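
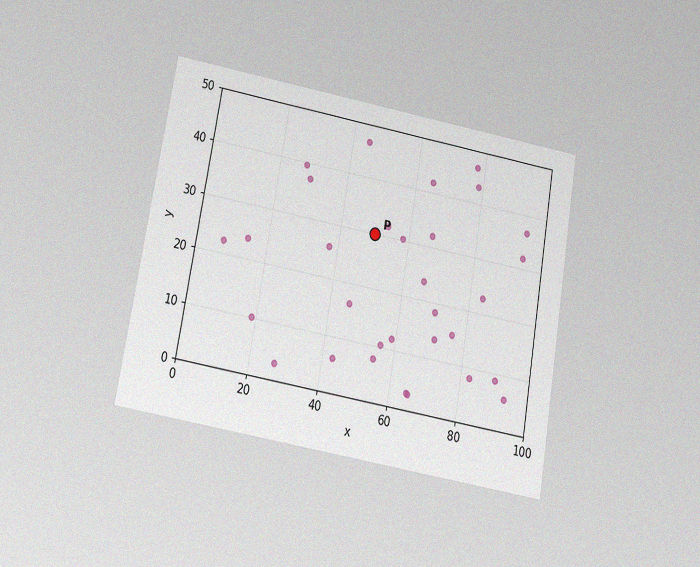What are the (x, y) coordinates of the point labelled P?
The chart is tilted about 10° clockwise and viewed slightly from below, with some photo noise. Following the gridlines from P to each axis, P sits at (50, 30).

(50, 30)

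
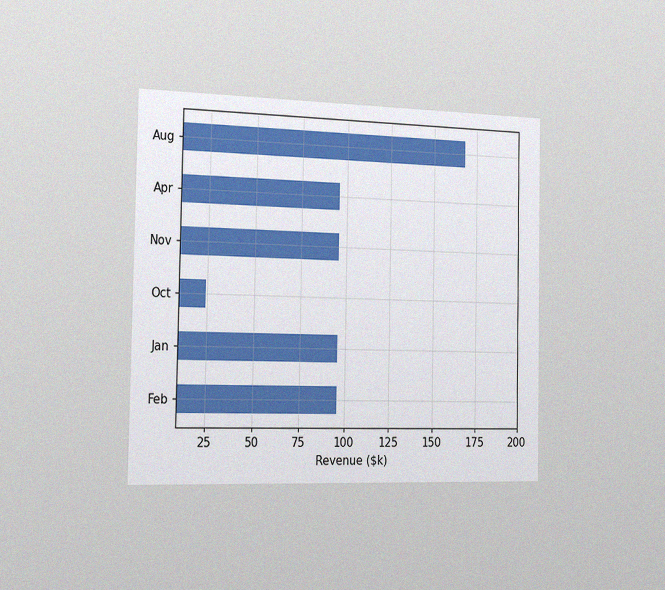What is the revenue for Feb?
The chart is viewed slightly from the left, with some photo noise. Reading along the chart's x-axis, the Feb bar reaches $96k.

$96k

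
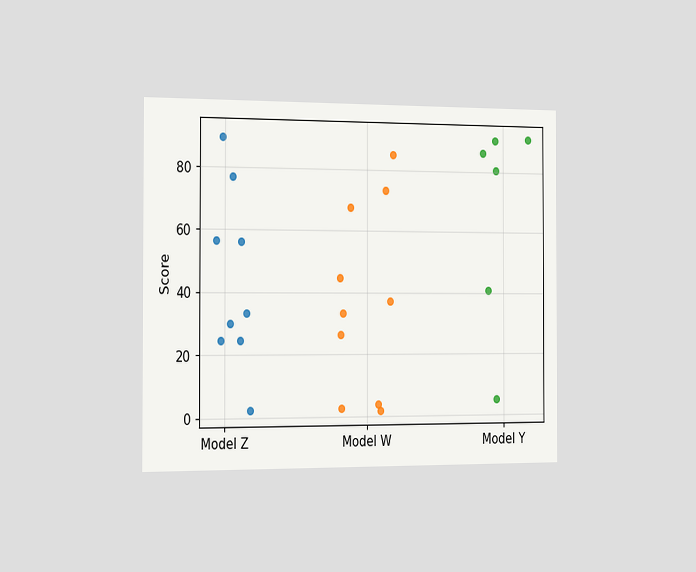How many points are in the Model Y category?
The chart is viewed slightly from the left. Counting the markers in the Model Y column gives 6.

6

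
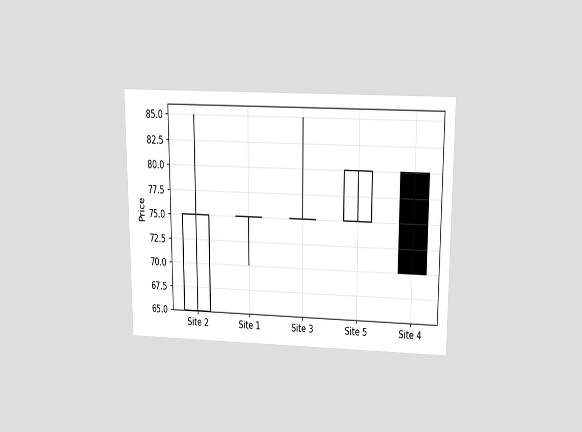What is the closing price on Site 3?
The chart is viewed slightly from above. The Site 3 candle closes at 75.

75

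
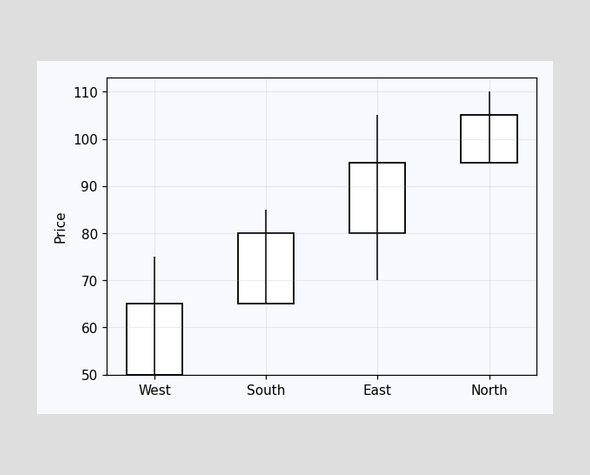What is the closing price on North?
105

The North candle closes at 105.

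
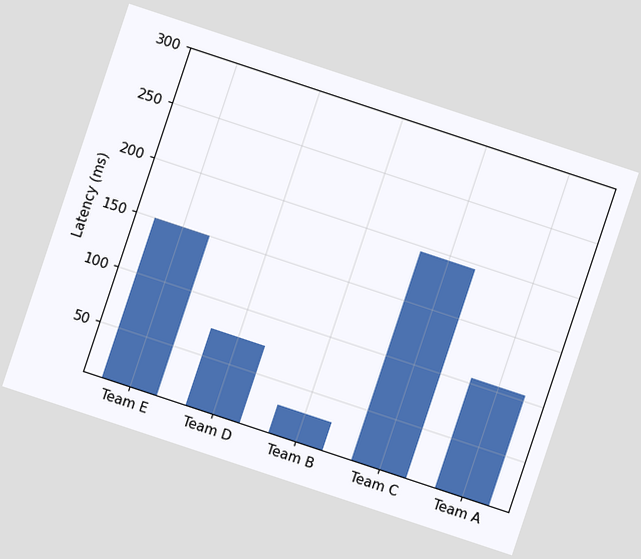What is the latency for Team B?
The chart is tilted about 18° clockwise. Reading along the chart's y-axis, the Team B bar reaches 30ms.

30ms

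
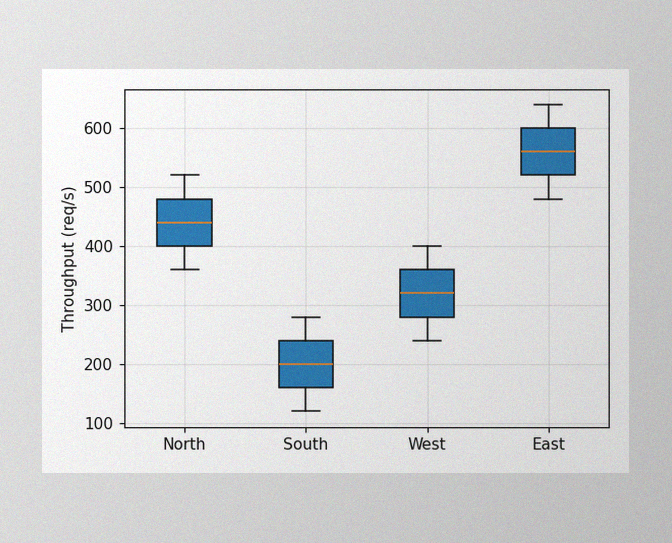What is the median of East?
The image has some photo noise and uneven lighting. The median line in the East box sits at 560req/s.

560req/s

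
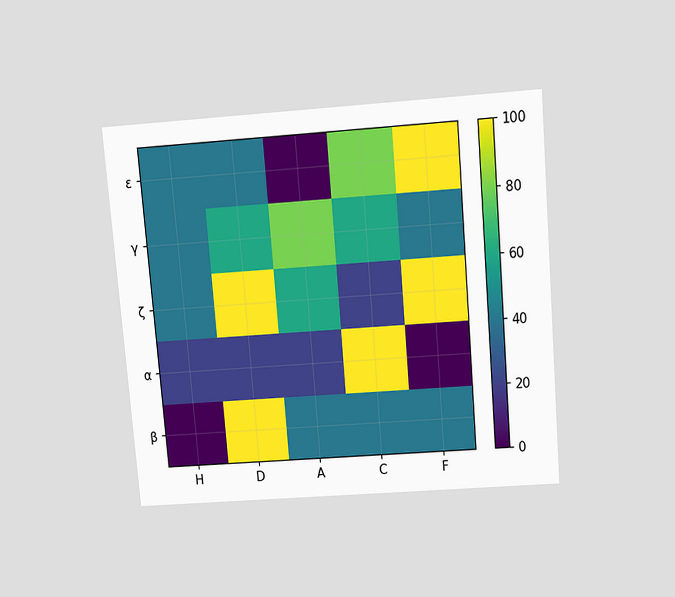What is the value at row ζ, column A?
60

The chart is tilted about 5° counter-clockwise and viewed slightly from above. Matching cell (ζ, A) against the colorbar gives 60.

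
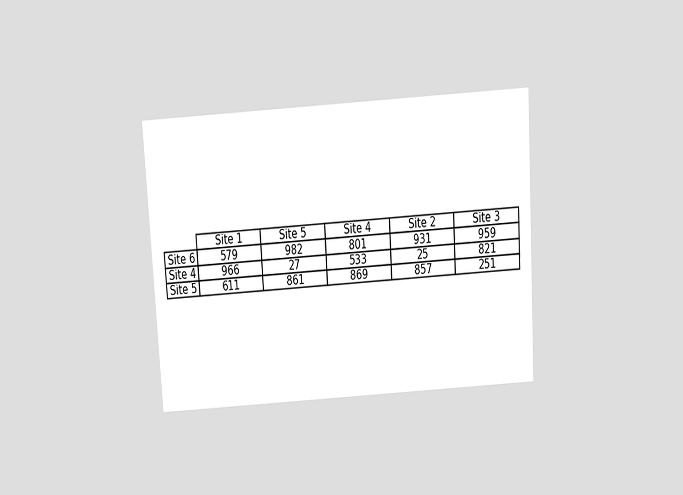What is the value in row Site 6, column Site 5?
982

The chart is tilted about 4° counter-clockwise and viewed slightly from above. The (Site 6, Site 5) cell reads 982.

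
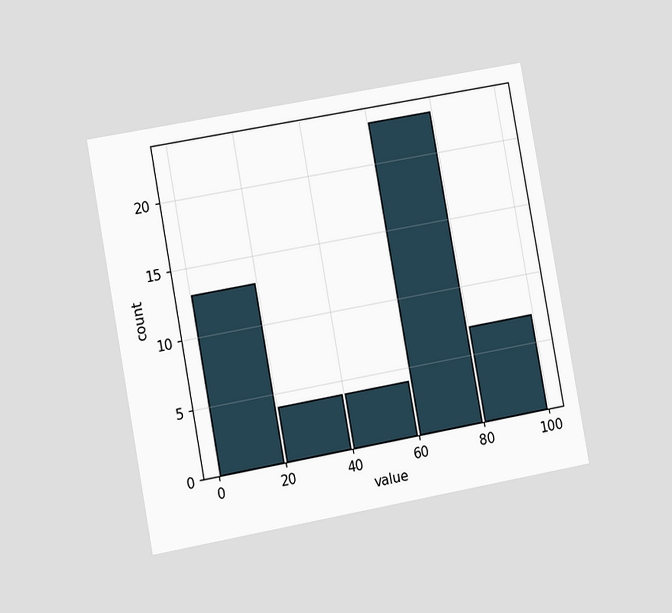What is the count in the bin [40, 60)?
The chart is tilted about 10° counter-clockwise and viewed slightly from the left. The [40, 60) bin has height 4.

4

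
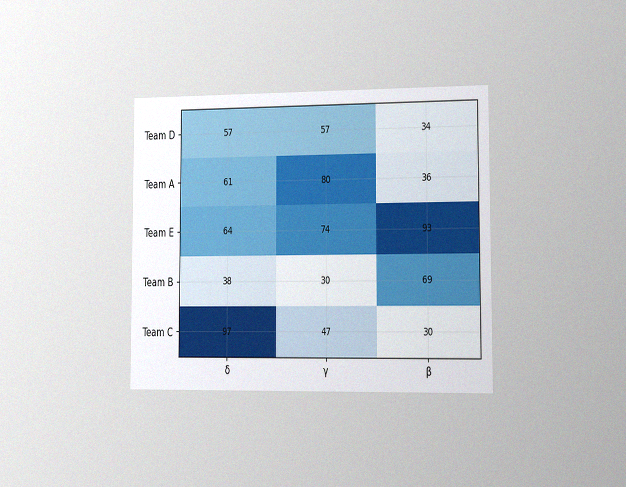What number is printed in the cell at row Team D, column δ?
The chart is viewed slightly from the right, with some photo noise. The (Team D, δ) cell reads 57.

57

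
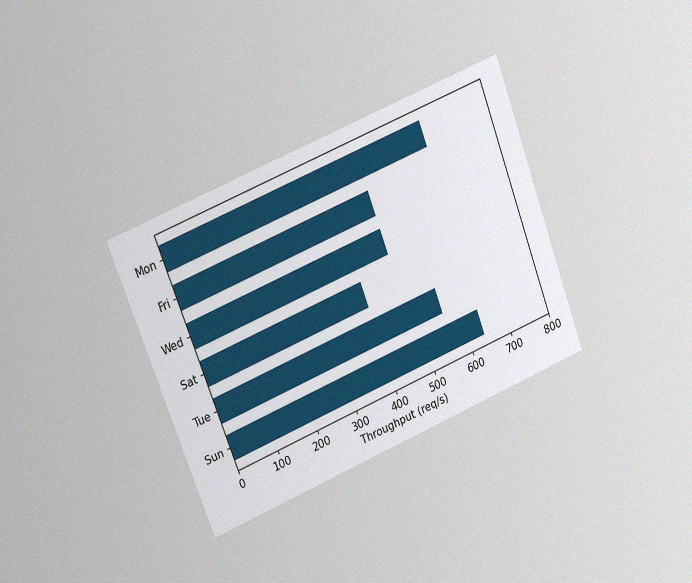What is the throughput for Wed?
480req/s

The chart is tilted about 21° counter-clockwise and viewed at a slight angle, with some photo noise. Reading along the chart's x-axis, the Wed bar reaches 480req/s.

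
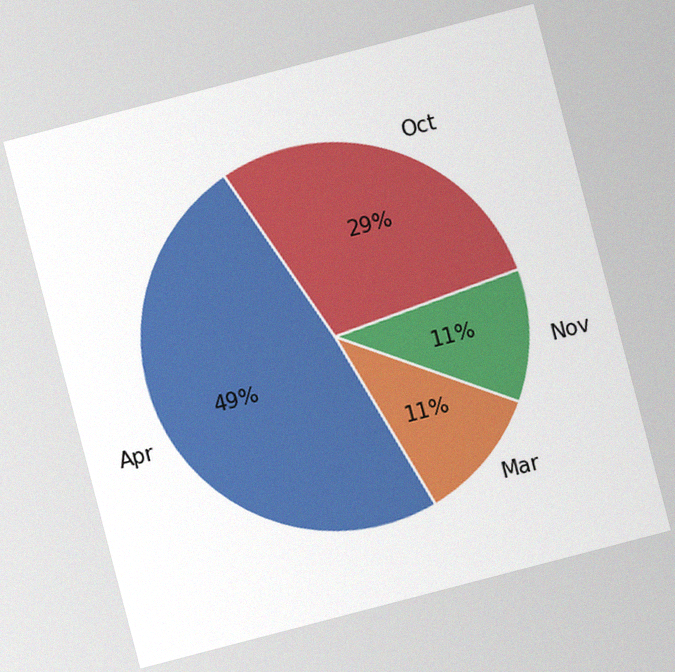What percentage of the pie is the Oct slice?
The chart is tilted about 15° counter-clockwise, with some photo noise. The Oct slice takes up 29% of the pie.

29%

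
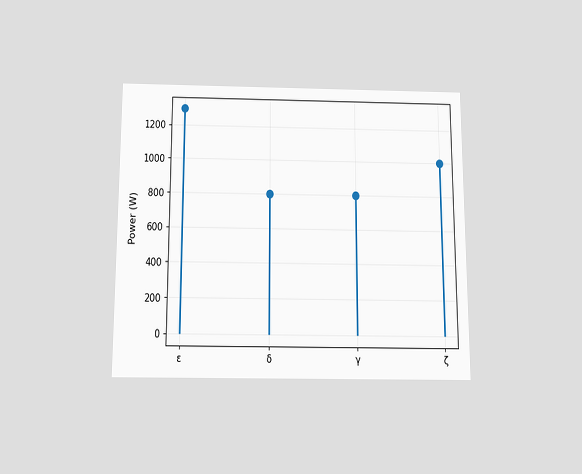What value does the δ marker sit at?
800W

The chart is viewed slightly from below. The δ marker sits at 800W.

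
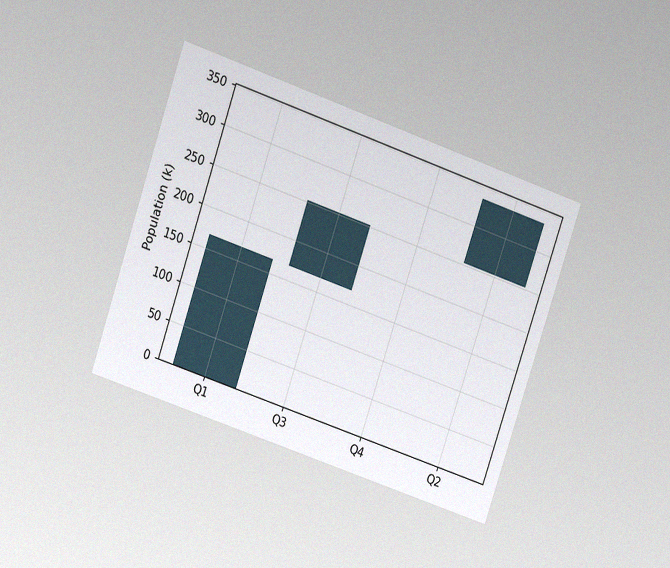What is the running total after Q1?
The chart is tilted about 19° clockwise and viewed at a slight angle, with some photo noise. After Q1 the running total reaches 168k.

168k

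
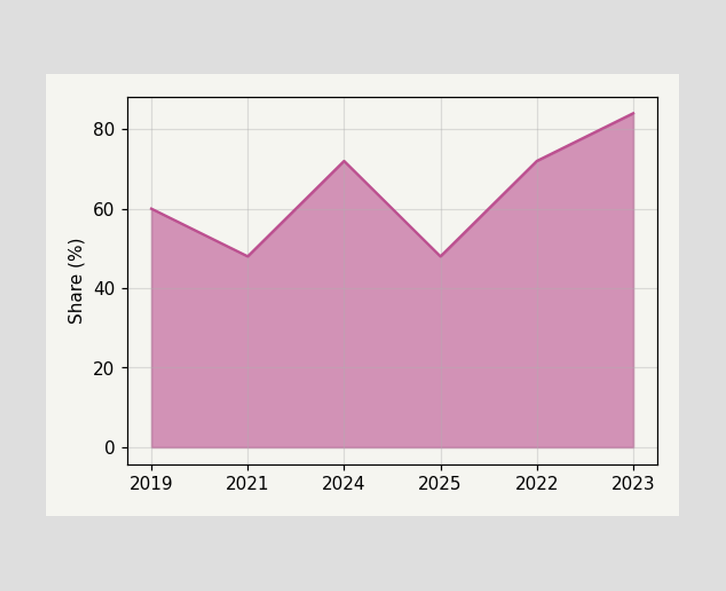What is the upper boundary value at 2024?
72%

At 2024 the upper boundary is at 72%.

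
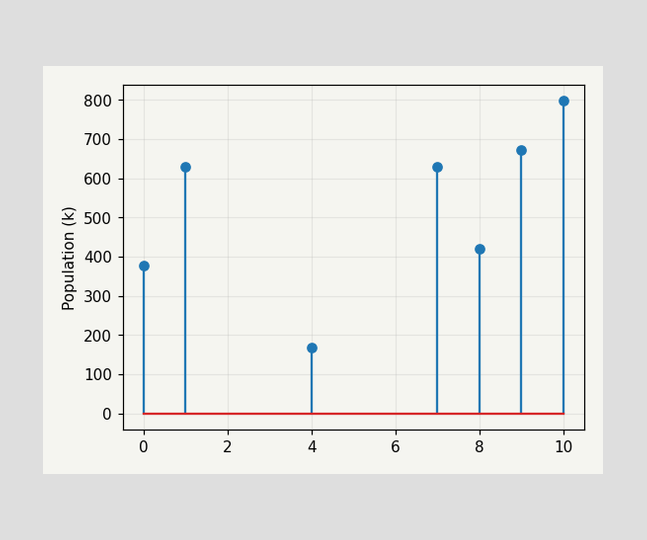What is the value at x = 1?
The stem at x=1 reaches 630k.

630k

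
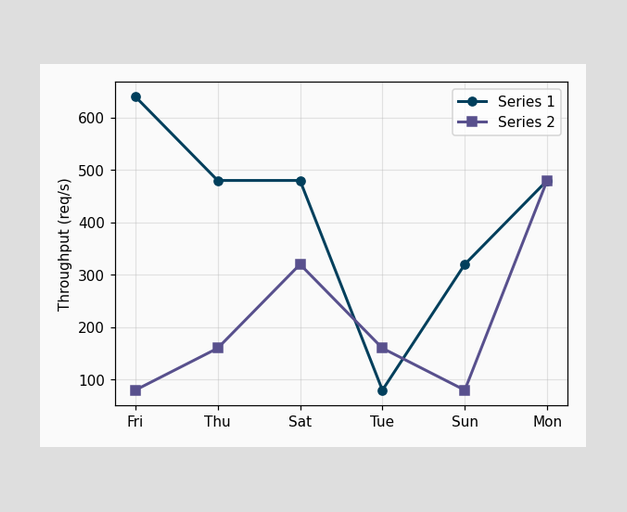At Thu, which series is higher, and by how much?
At Thu, Series 1 sits above the other line by 320req/s.

Series 1, by 320req/s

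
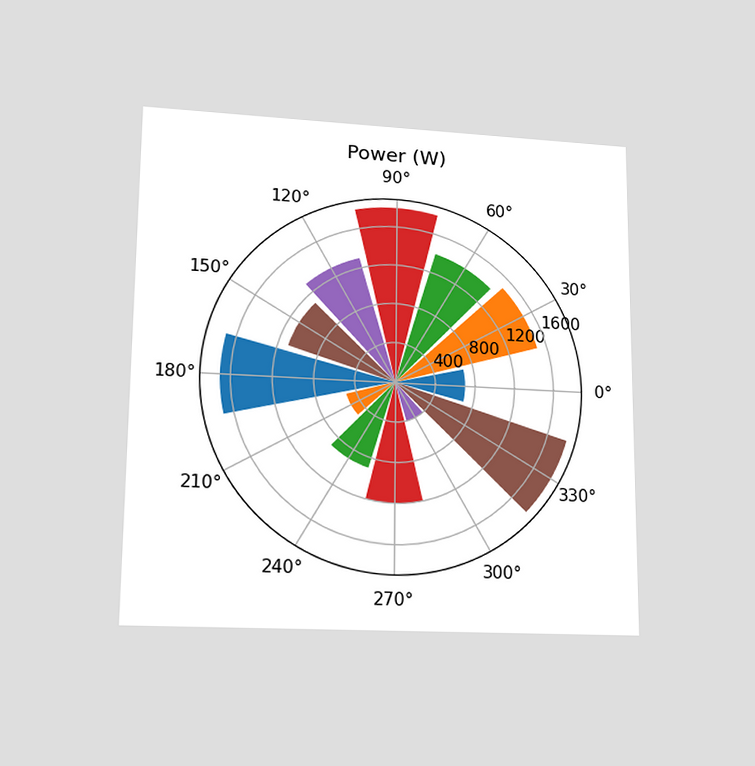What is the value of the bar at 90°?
The chart is viewed at a slight angle. The bar at 90° reaches 1800W on the radial axis.

1800W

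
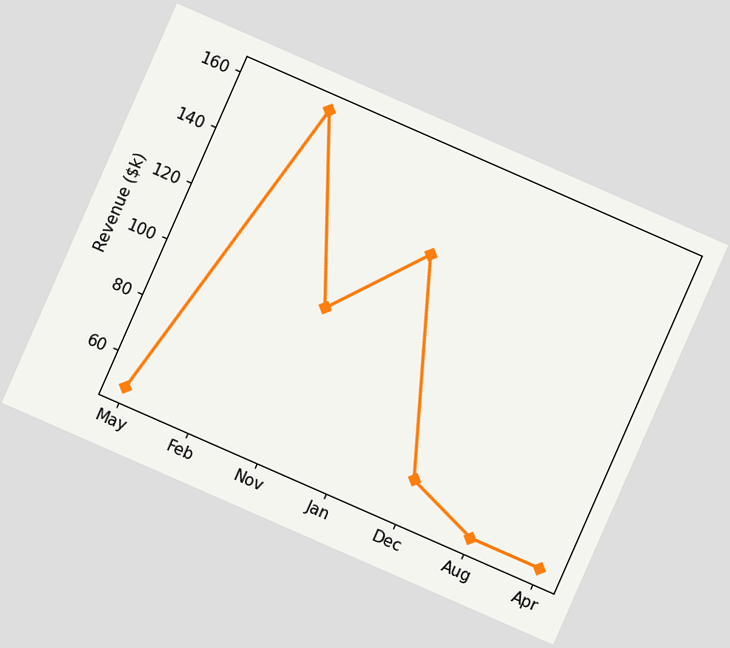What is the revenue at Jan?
The chart is tilted about 24° clockwise. At Jan, the line is at $130k.

$130k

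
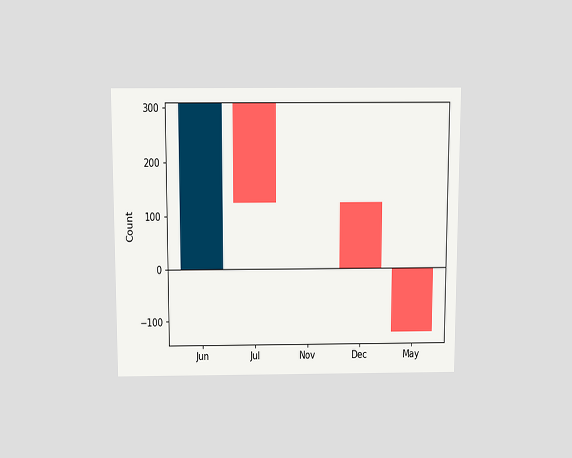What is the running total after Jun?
310

The chart is viewed slightly from above. After Jun the running total reaches 310.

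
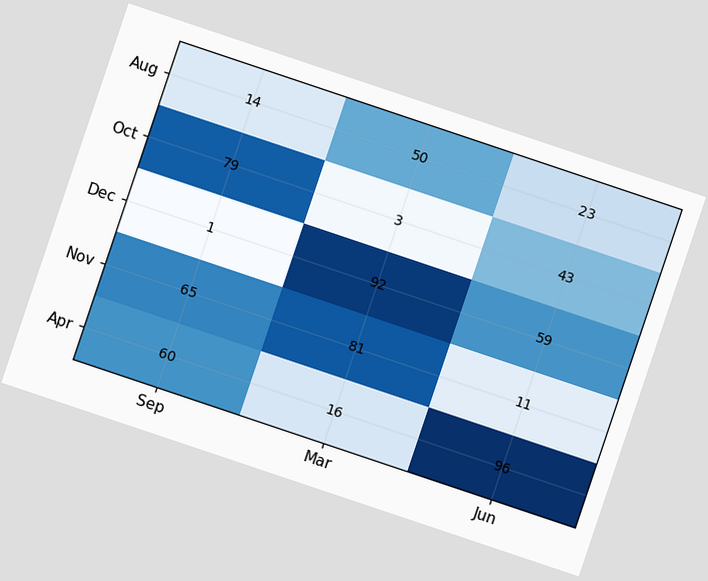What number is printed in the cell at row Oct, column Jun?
The chart is tilted about 19° clockwise. The (Oct, Jun) cell reads 43.

43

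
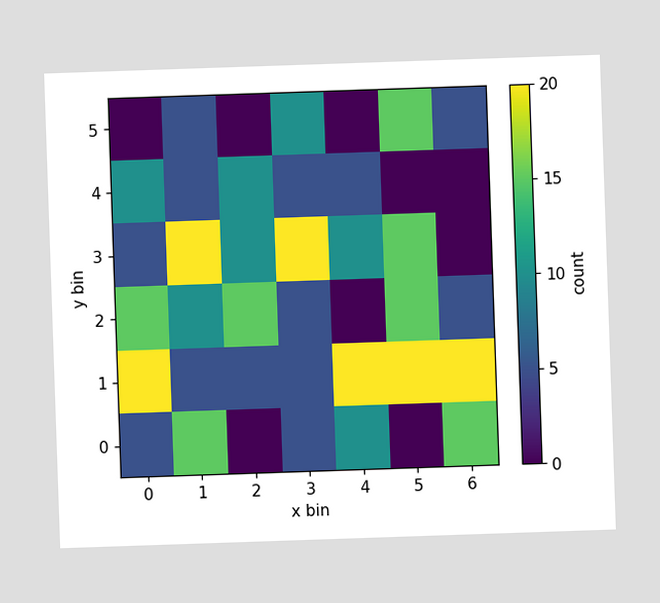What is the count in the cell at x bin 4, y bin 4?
Matching the cell (4, 4) against the colorbar gives 5.

5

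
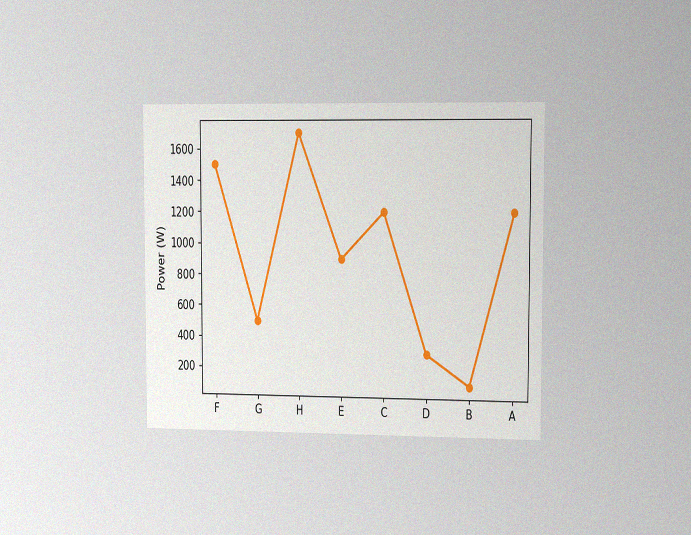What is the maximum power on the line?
1700W

The chart is viewed slightly from the right, with some photo noise. The highest point is at H, and reading across to the y-axis gives 1700W.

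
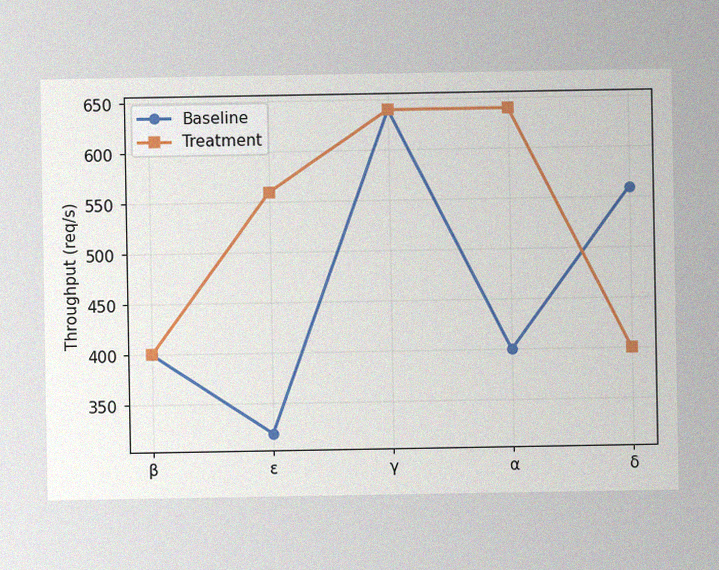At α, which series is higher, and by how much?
Treatment, by 240req/s

The image has some photo noise and uneven lighting. At α, Treatment sits above the other line by 240req/s.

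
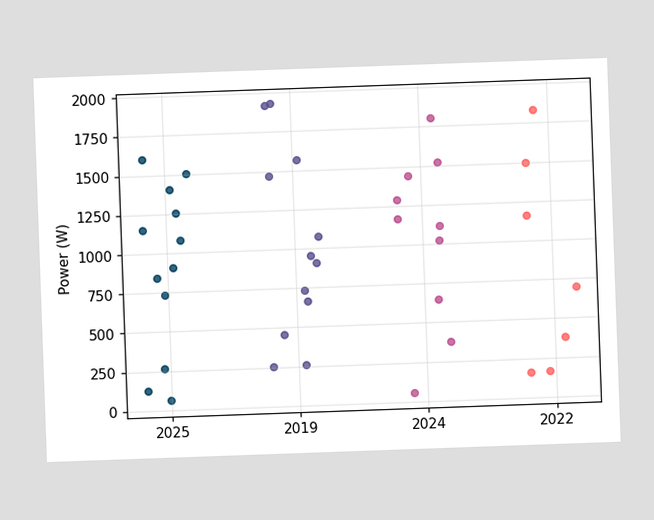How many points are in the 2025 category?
12

The chart is tilted about 2° counter-clockwise. Counting the markers in the 2025 column gives 12.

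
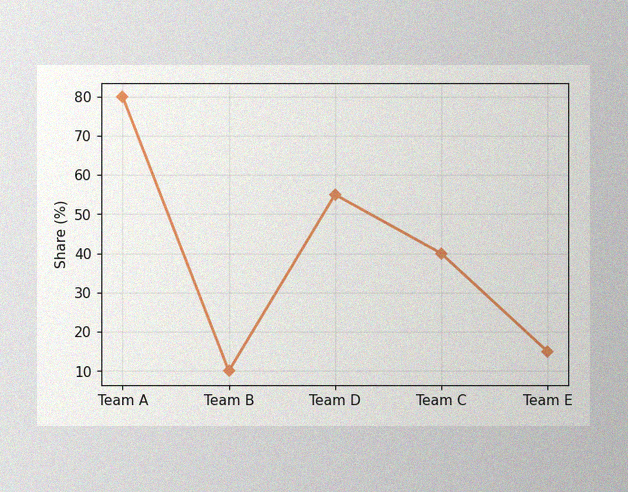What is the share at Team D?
The image has some photo noise and uneven lighting. At Team D, the line is at 55%.

55%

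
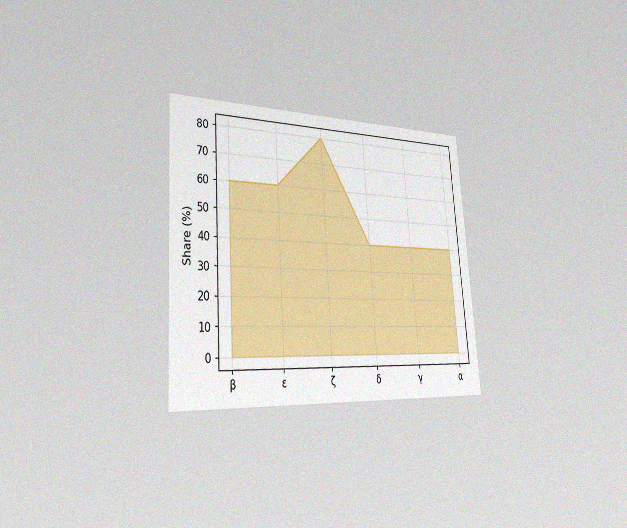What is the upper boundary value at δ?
40%

The chart is tilted about 4° counter-clockwise and viewed slightly from the left, with some photo noise. At δ the upper boundary is at 40%.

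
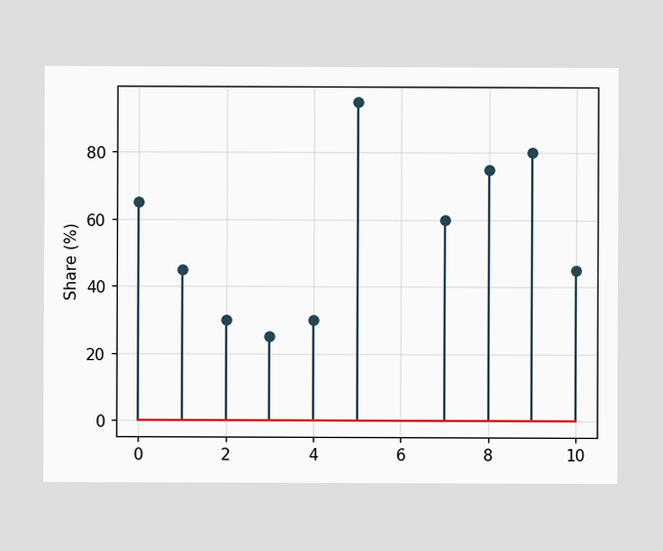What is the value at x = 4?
30%

The stem at x=4 reaches 30%.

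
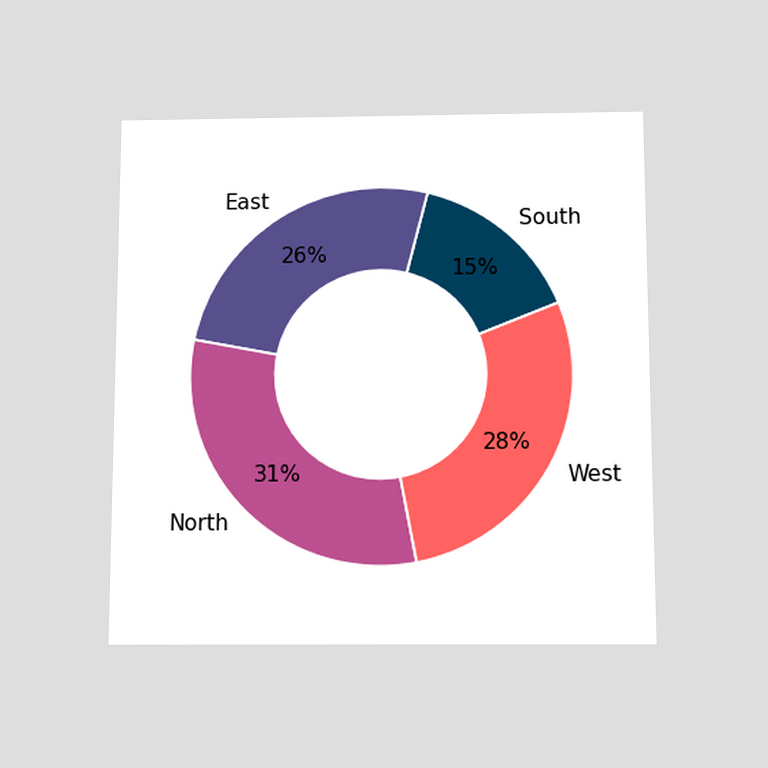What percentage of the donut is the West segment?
The chart is viewed slightly from below. The West segment takes up 28% of the ring.

28%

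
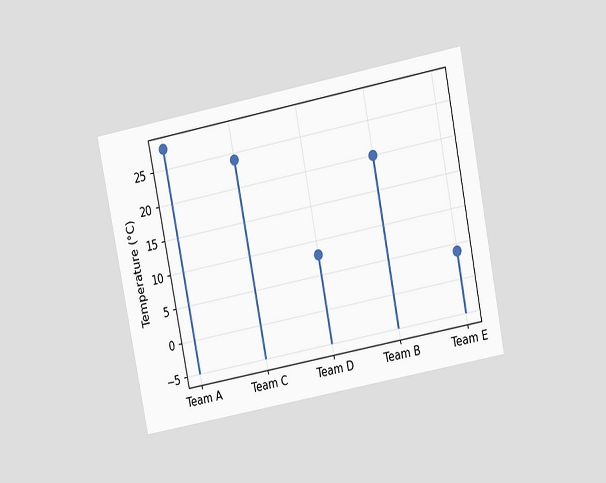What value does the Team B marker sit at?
20°C

The chart is tilted about 11° counter-clockwise and viewed at a slight angle. The Team B marker sits at 20°C.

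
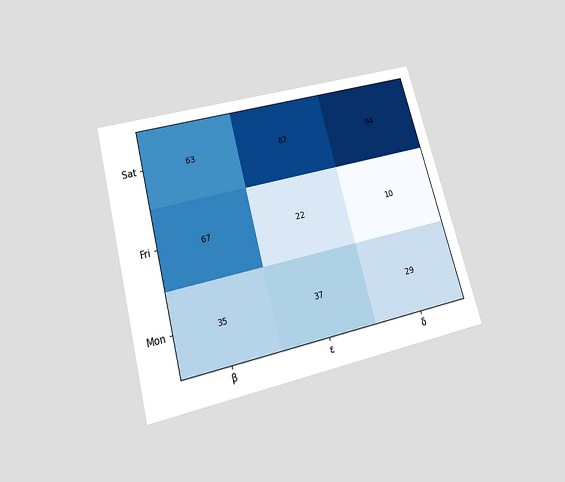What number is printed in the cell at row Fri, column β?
The chart is tilted about 15° counter-clockwise and viewed slightly from below. The (Fri, β) cell reads 67.

67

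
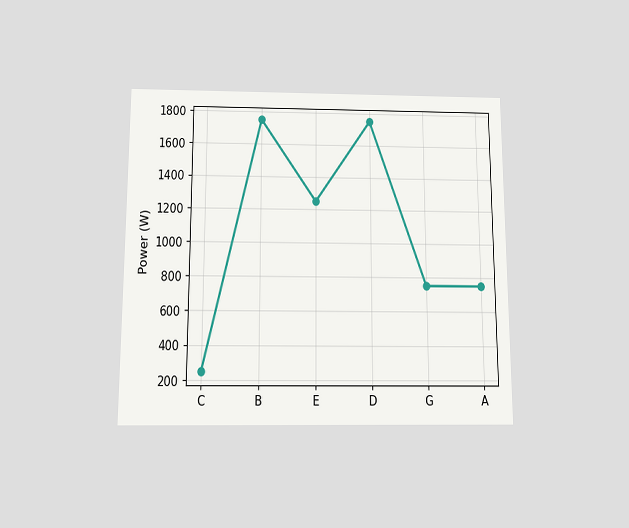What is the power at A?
The chart is viewed slightly from below. At A, the line is at 750W.

750W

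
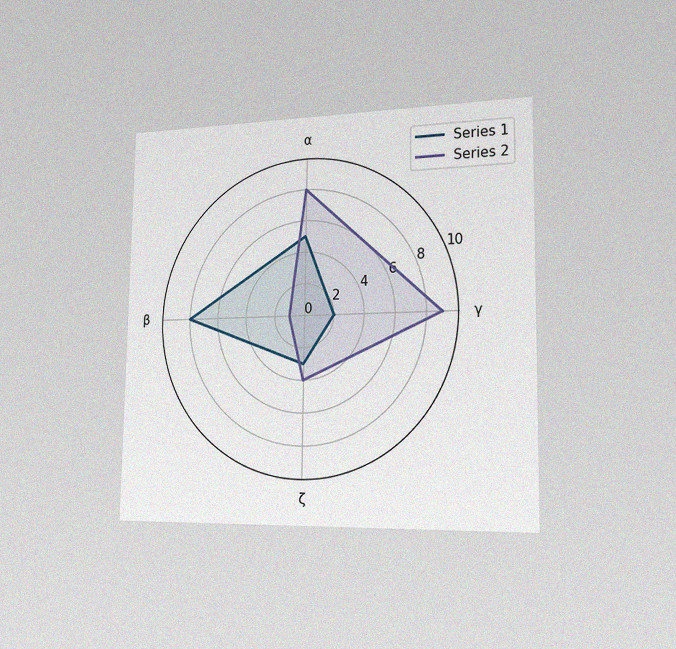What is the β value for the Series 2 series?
1

The chart is viewed slightly from the right, with some photo noise. On the β axis, Series 2 reaches 1.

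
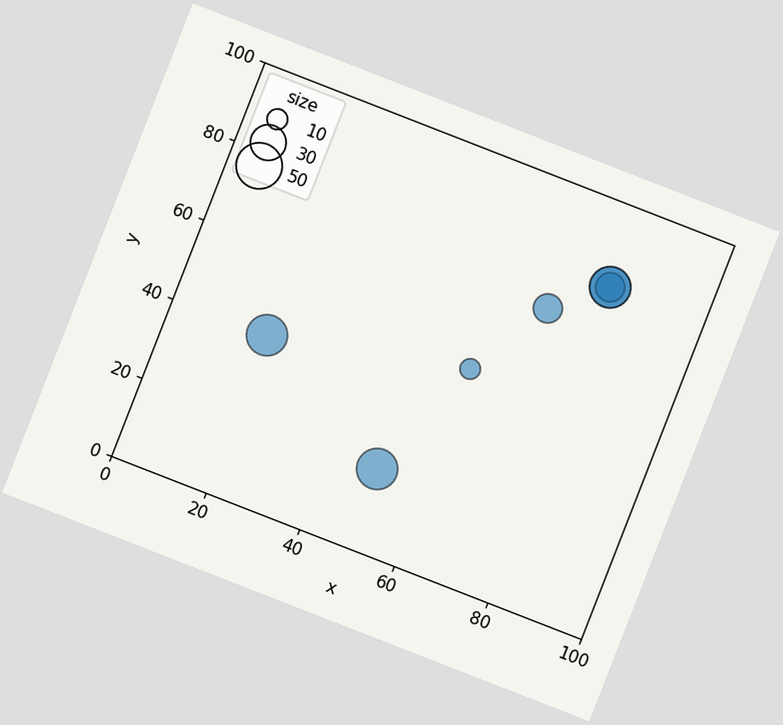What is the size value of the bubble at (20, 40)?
The chart is tilted about 21° clockwise. Matching the bubble at (20, 40) against the size legend gives 40.

40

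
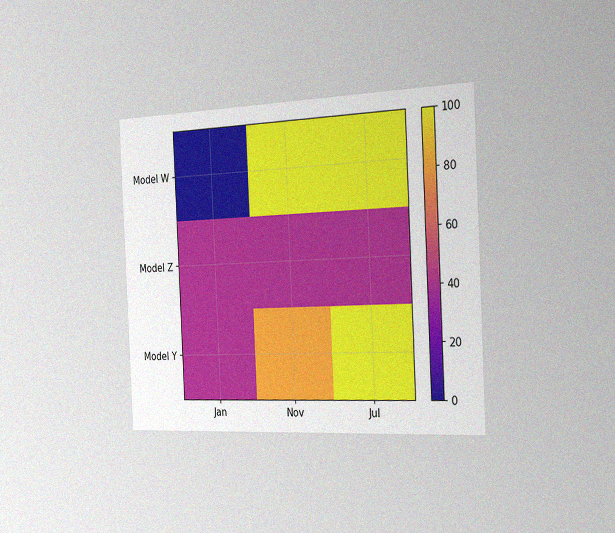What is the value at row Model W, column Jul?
The chart is tilted about 3° counter-clockwise and viewed slightly from the right, with some photo noise. Matching cell (Model W, Jul) against the colorbar gives 100.

100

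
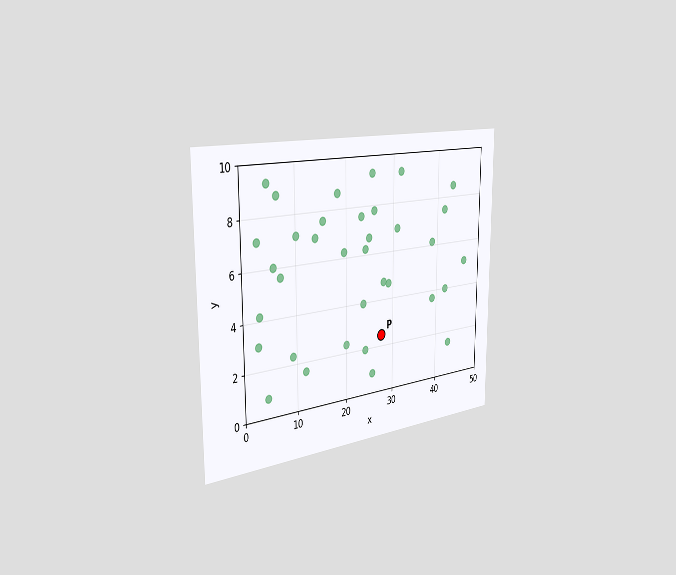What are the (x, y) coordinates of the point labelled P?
The chart is viewed slightly from the left. Following the gridlines from P to each axis, P sits at (27.5, 2.5).

(27.5, 2.5)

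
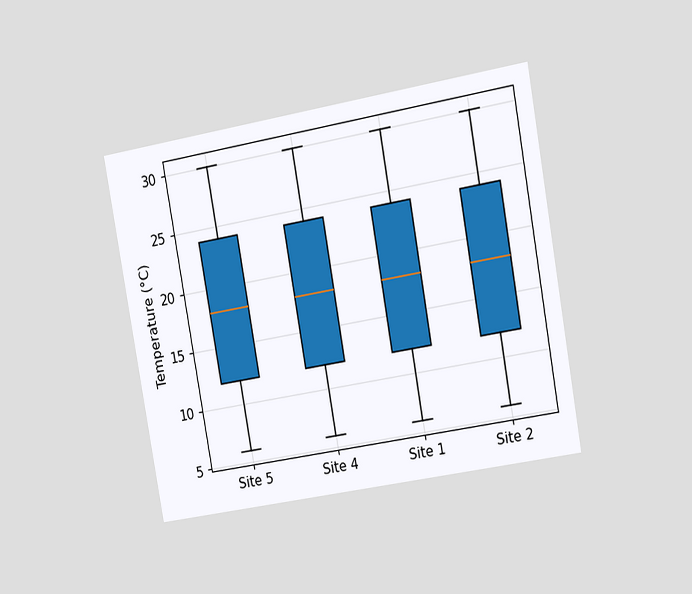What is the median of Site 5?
The chart is tilted about 10° counter-clockwise and viewed slightly from the right. The median line in the Site 5 box sits at 18°C.

18°C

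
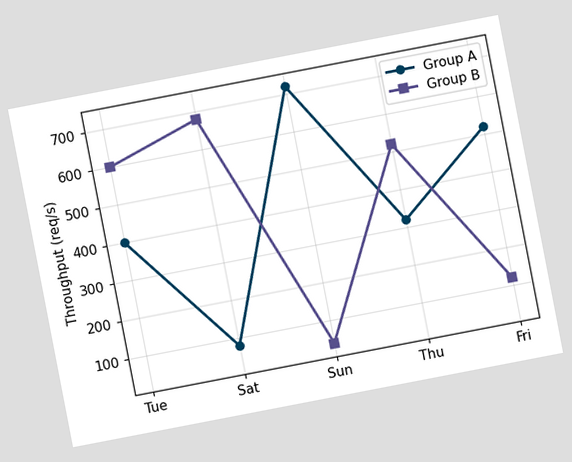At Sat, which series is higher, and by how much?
The chart is tilted about 11° counter-clockwise. At Sat, Group B sits above the other line by 600req/s.

Group B, by 600req/s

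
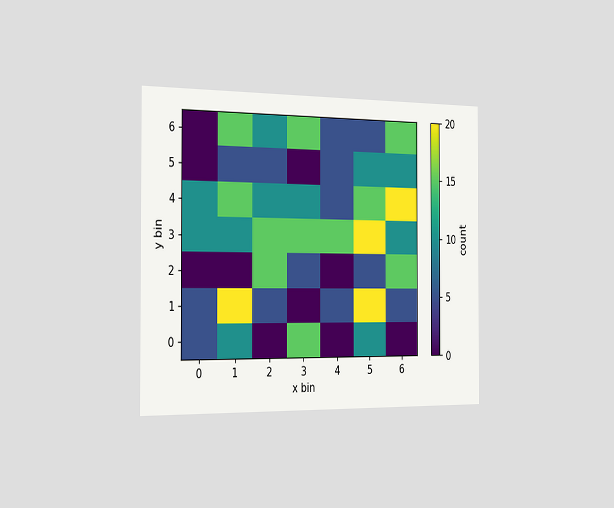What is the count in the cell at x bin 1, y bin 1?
The chart is viewed slightly from the left. Matching the cell (1, 1) against the colorbar gives 20.

20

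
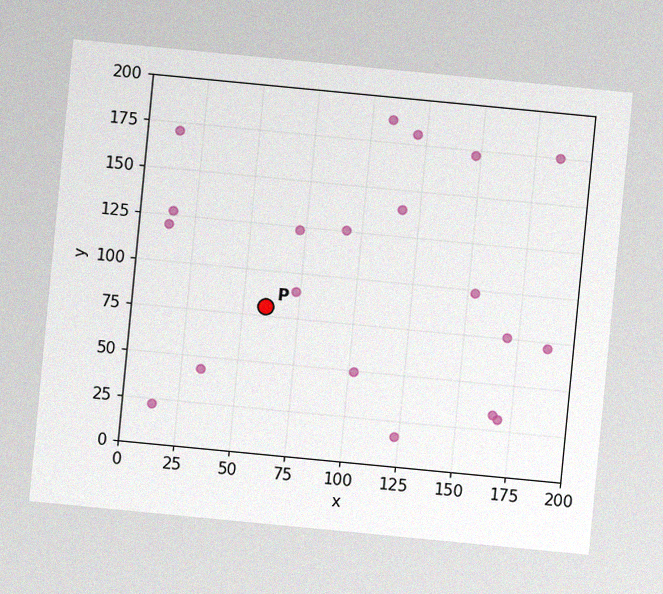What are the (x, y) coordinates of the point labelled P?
The chart is tilted about 5° clockwise, with some photo noise. Following the gridlines from P to each axis, P sits at (60, 80).

(60, 80)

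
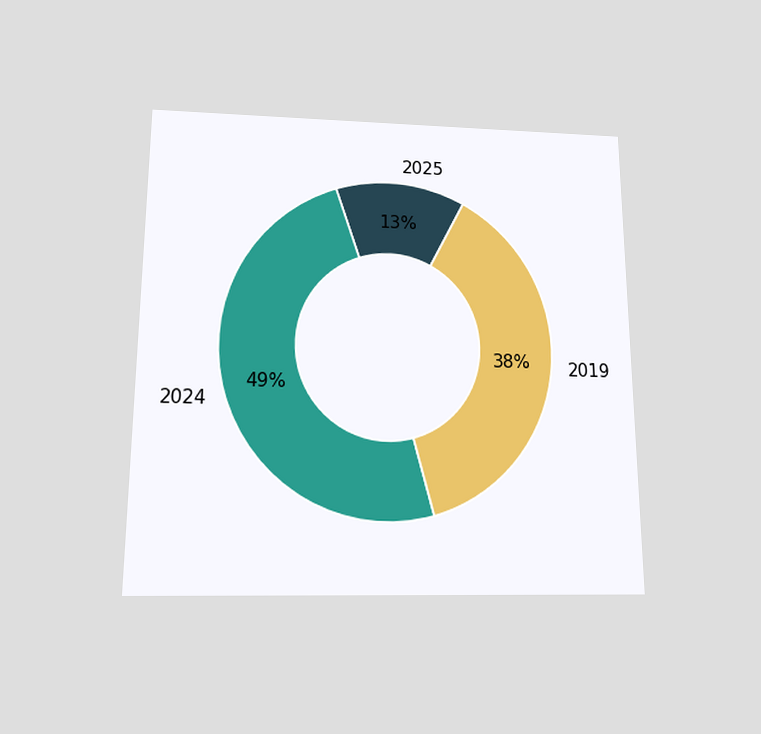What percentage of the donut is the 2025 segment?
13%

The chart is viewed slightly from below. The 2025 segment takes up 13% of the ring.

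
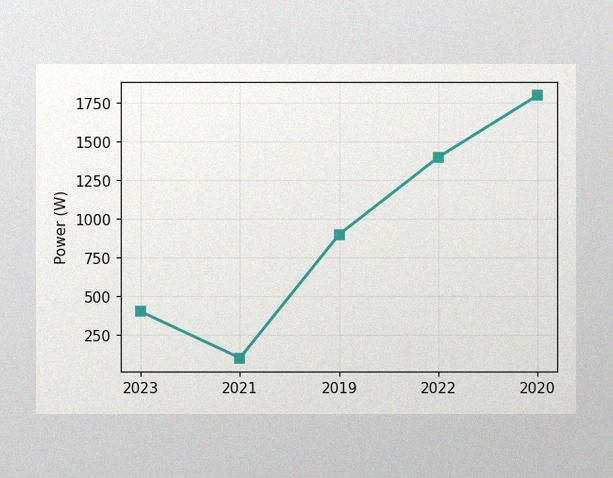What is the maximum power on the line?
The image has some photo noise and uneven lighting. The highest point is at 2020, and reading across to the y-axis gives 1800W.

1800W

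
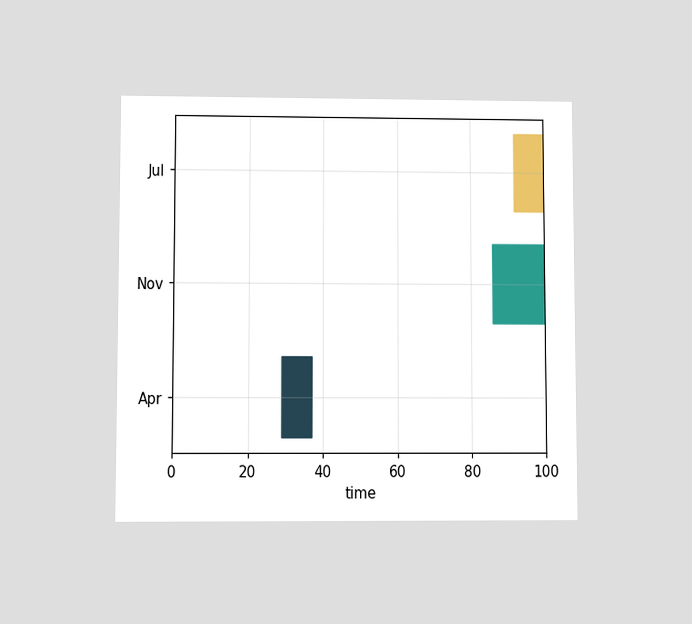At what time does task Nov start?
86

The chart is viewed at a slight angle. The Nov bar begins at t=86.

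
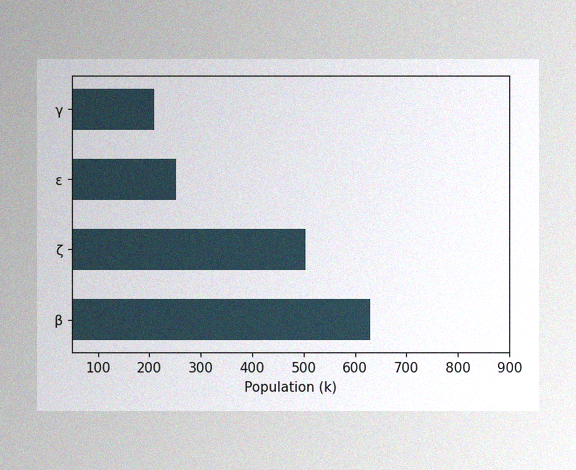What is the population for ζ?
The image has some photo noise and uneven lighting. Reading along the chart's x-axis, the ζ bar reaches 504k.

504k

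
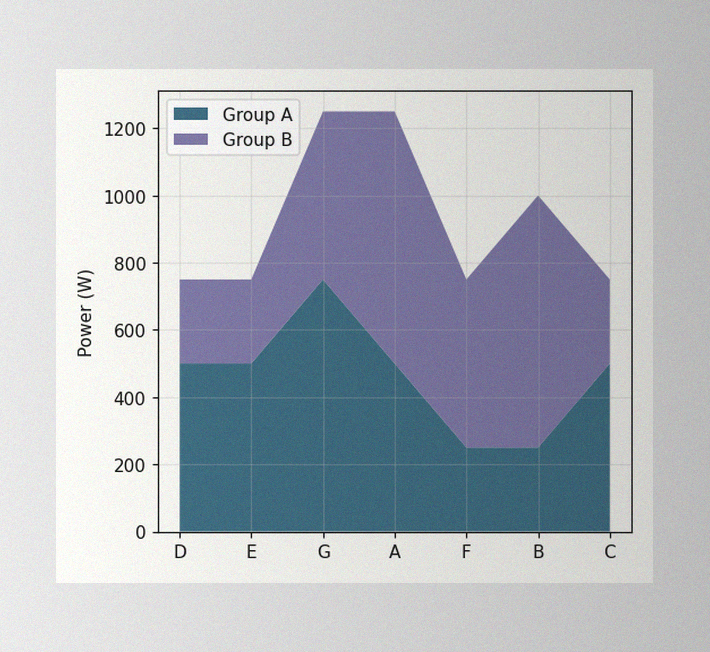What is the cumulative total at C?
750W

The image has some photo noise and uneven lighting. The stacked total at C reaches 750W.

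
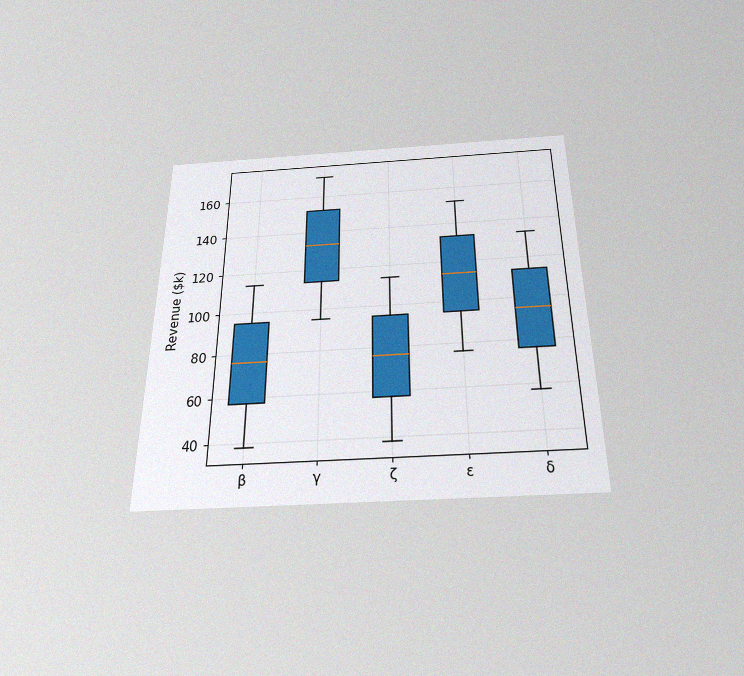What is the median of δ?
$95k

The chart is viewed slightly from below, with some photo noise. The median line in the δ box sits at $95k.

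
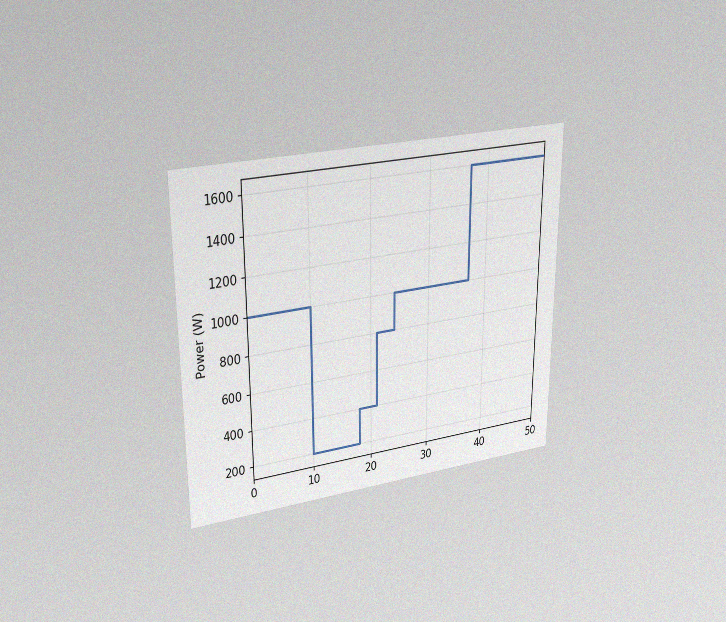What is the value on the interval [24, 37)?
1000W

The chart is viewed at a slight angle, with some photo noise. On [24, 37) the step sits at 1000W.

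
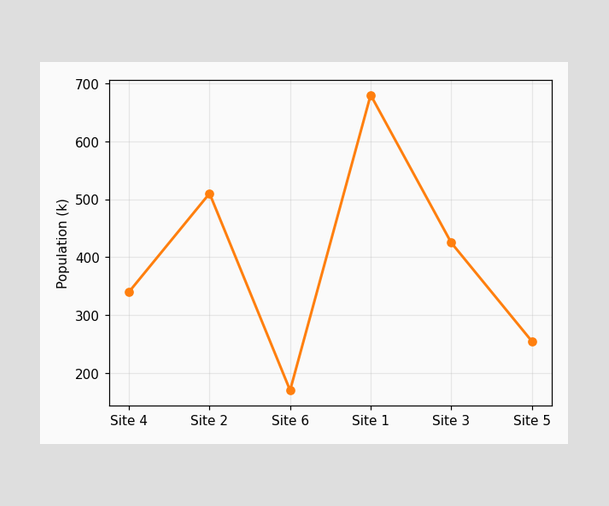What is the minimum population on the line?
170k

The lowest point is at Site 6, and reading across to the y-axis gives 170k.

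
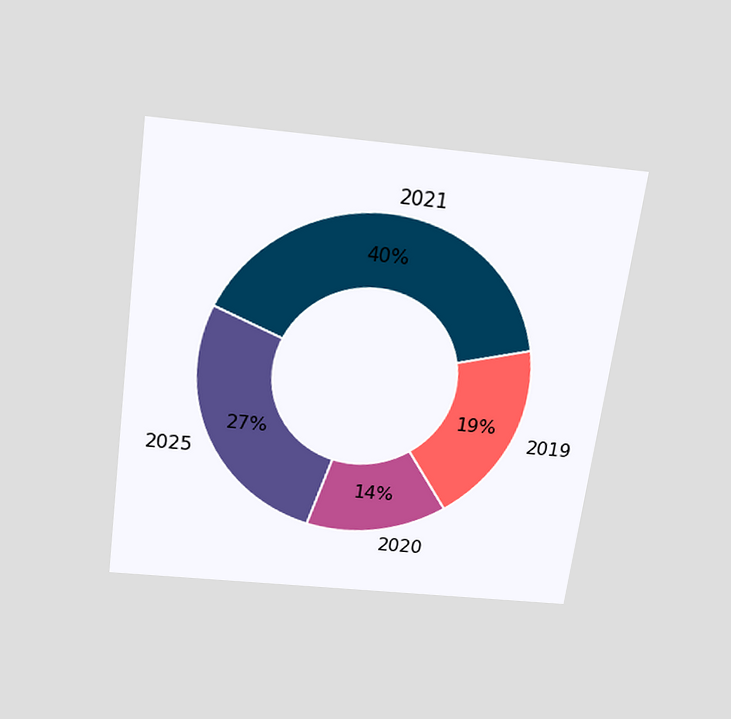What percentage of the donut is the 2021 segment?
The chart is tilted about 8° clockwise and viewed slightly from above. The 2021 segment takes up 40% of the ring.

40%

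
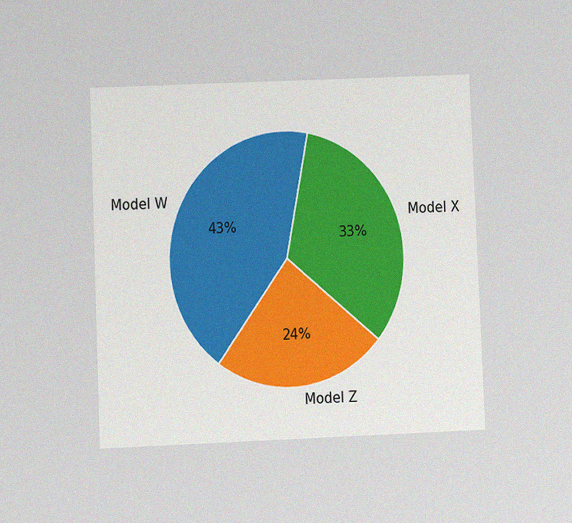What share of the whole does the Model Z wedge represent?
24%

The chart is tilted about 2° counter-clockwise and viewed at a slight angle, with some photo noise. The Model Z slice takes up 24% of the pie.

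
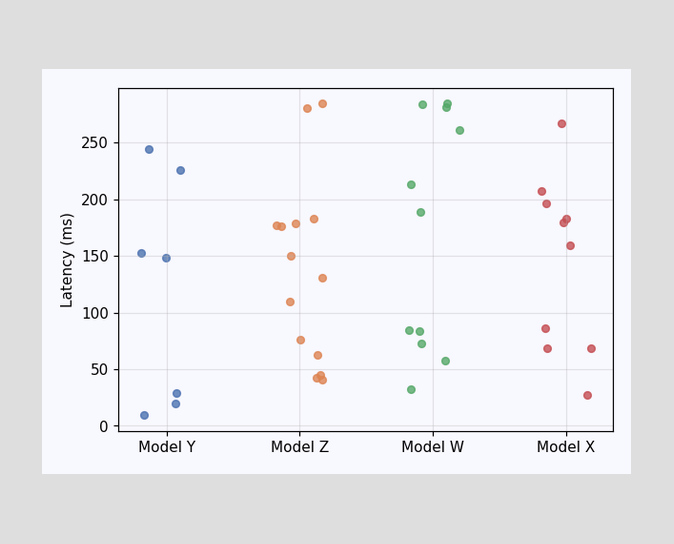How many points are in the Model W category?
11

Counting the markers in the Model W column gives 11.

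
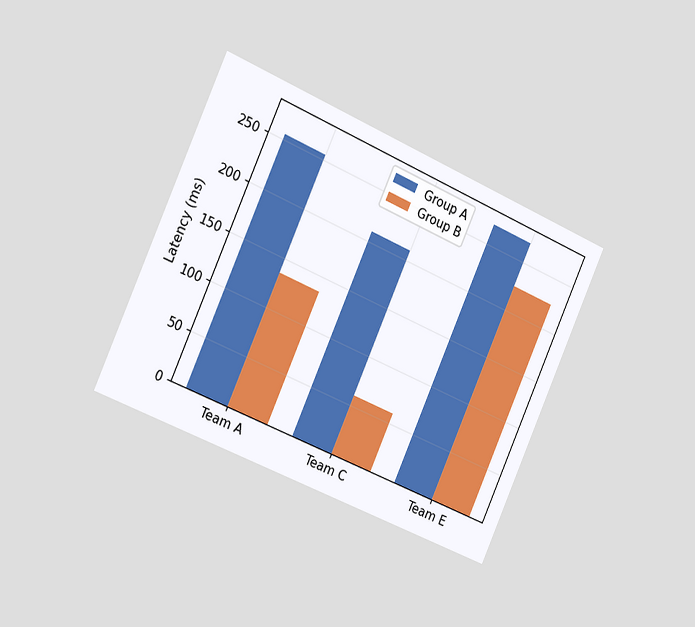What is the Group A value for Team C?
The chart is tilted about 24° clockwise and viewed slightly from the left. The Group A bar at Team C reaches 210ms on the y-axis.

210ms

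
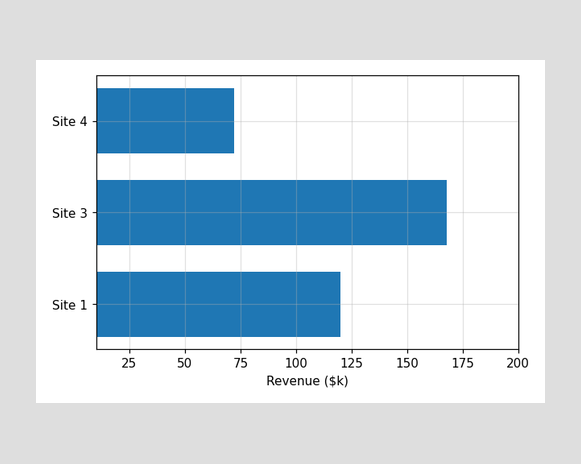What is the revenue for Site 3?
Reading along the chart's x-axis, the Site 3 bar reaches $168k.

$168k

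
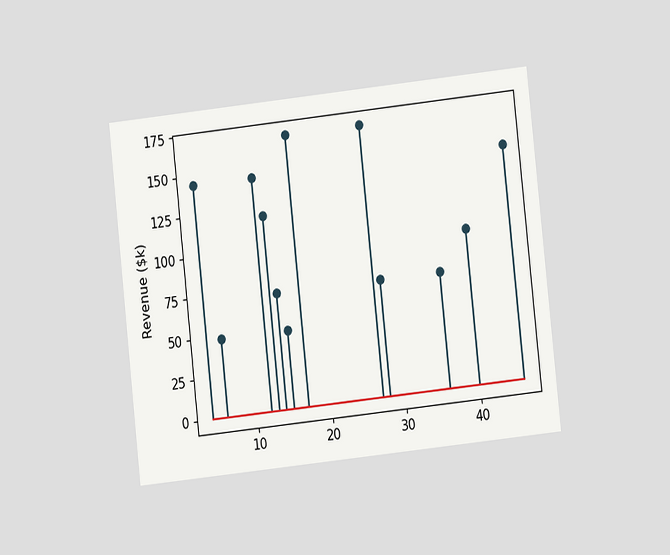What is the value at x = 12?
$144k

The chart is tilted about 6° counter-clockwise and viewed at a slight angle. The stem at x=12 reaches $144k.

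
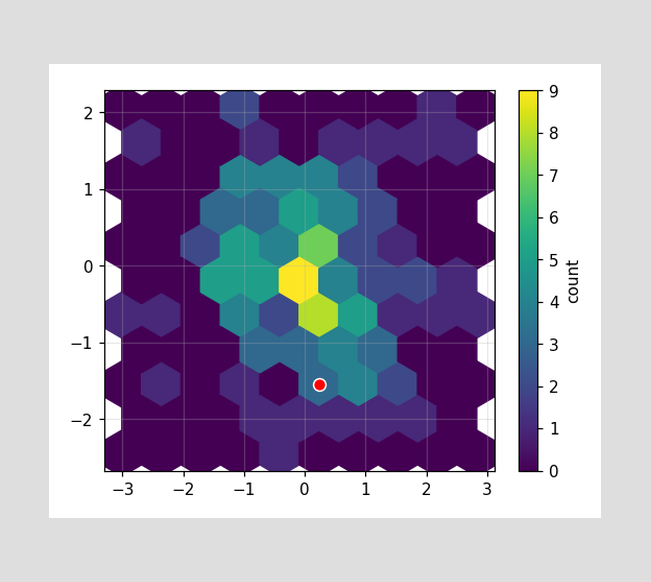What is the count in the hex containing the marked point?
3

The marked hex reads 3 on the colorbar.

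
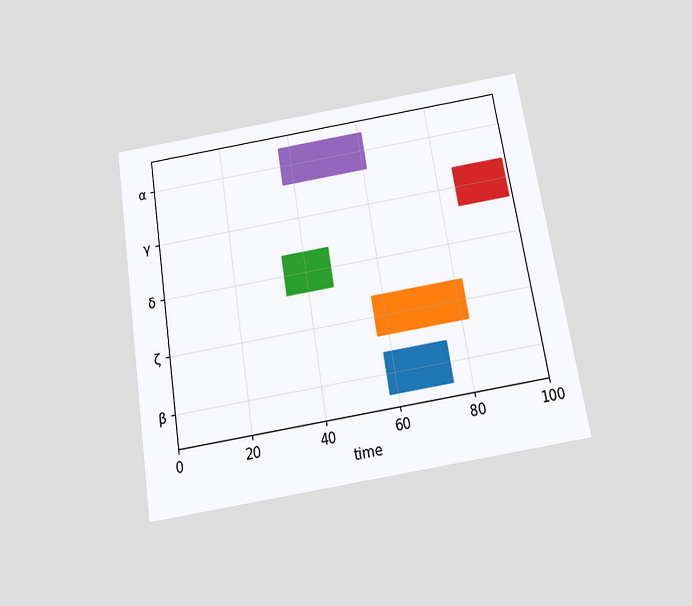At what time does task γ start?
The chart is tilted about 9° counter-clockwise and viewed slightly from below. The γ bar begins at t=85.

85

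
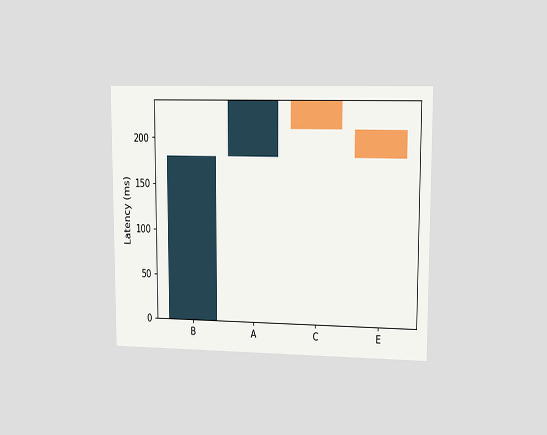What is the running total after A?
The chart is viewed at a slight angle. After A the running total reaches 240ms.

240ms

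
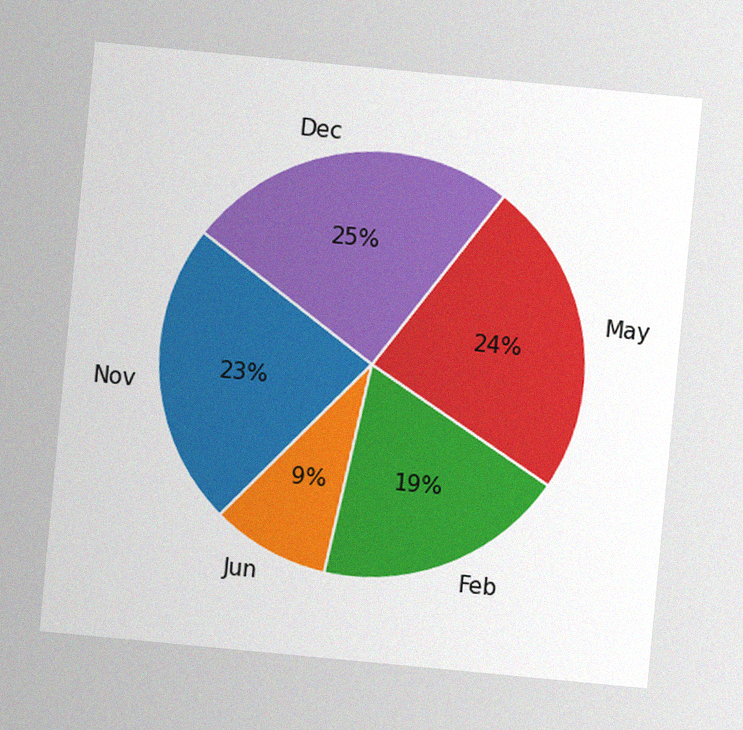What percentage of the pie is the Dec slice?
The chart is tilted about 5° clockwise, with some photo noise. The Dec slice takes up 25% of the pie.

25%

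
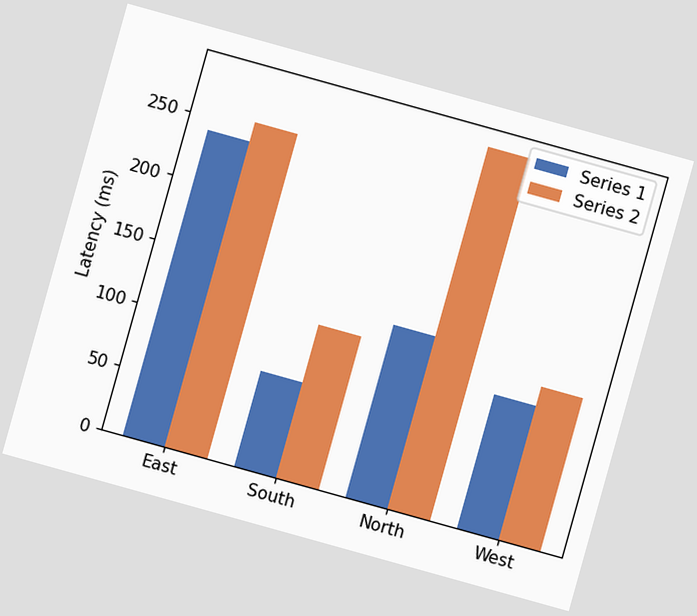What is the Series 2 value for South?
The chart is tilted about 16° clockwise. The Series 2 bar at South reaches 120ms on the y-axis.

120ms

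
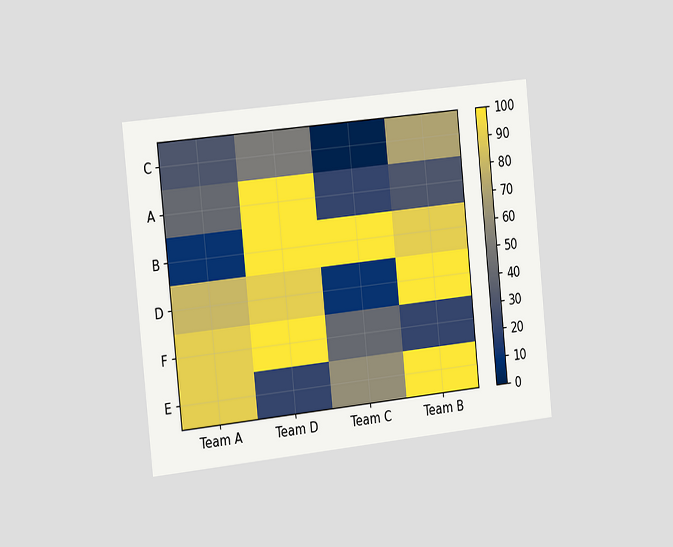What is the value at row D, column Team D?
90

The chart is tilted about 6° counter-clockwise and viewed slightly from the left. Matching cell (D, Team D) against the colorbar gives 90.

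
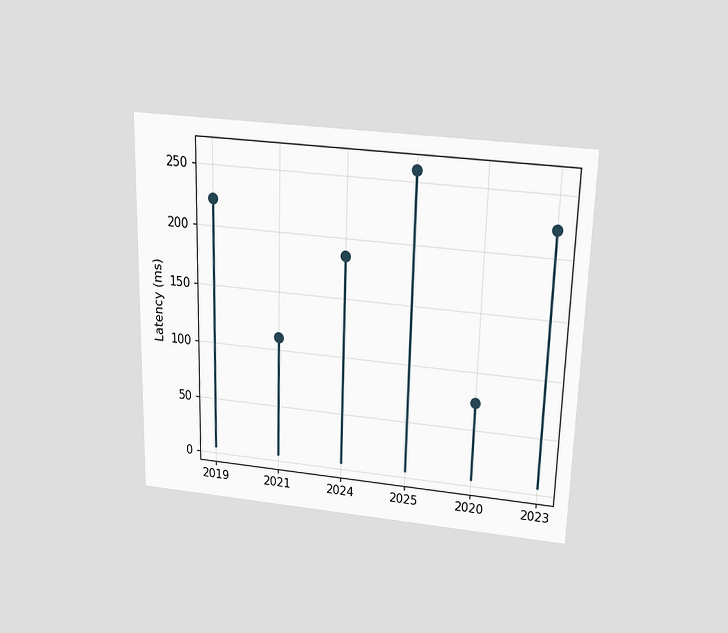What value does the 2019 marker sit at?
222ms

The chart is viewed slightly from above. The 2019 marker sits at 222ms.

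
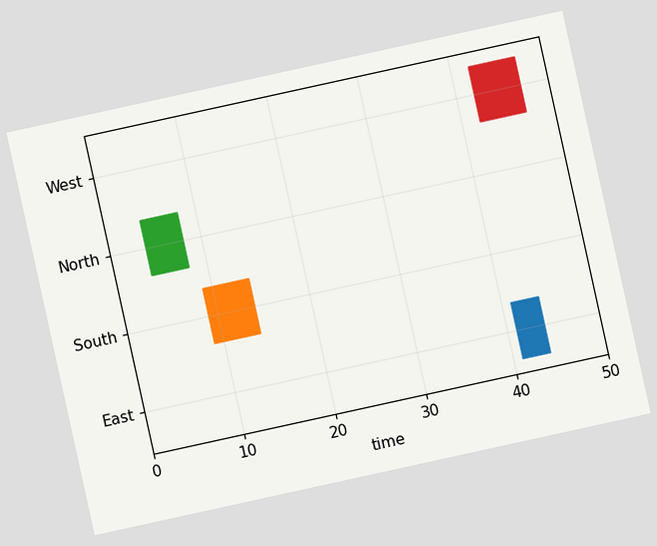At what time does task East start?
41

The chart is tilted about 12° counter-clockwise. The East bar begins at t=41.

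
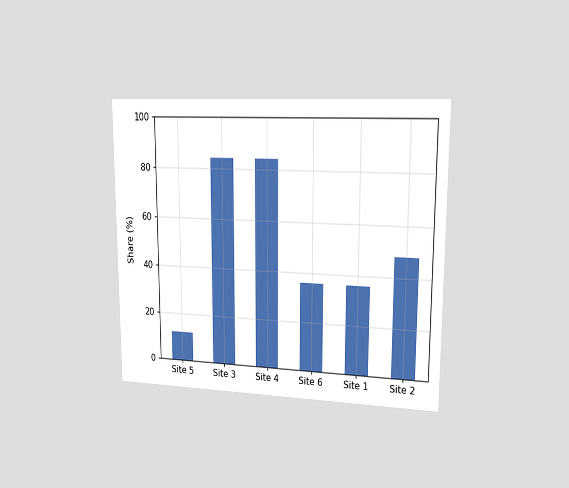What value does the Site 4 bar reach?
The chart is viewed slightly from the right. Reading along the chart's y-axis, the Site 4 bar reaches 84%.

84%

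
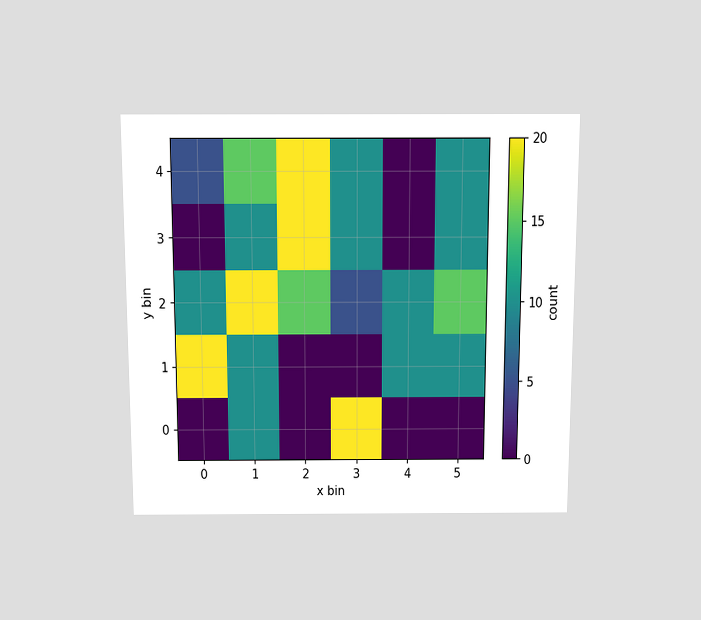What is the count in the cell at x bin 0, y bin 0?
0

The chart is viewed slightly from above. Matching the cell (0, 0) against the colorbar gives 0.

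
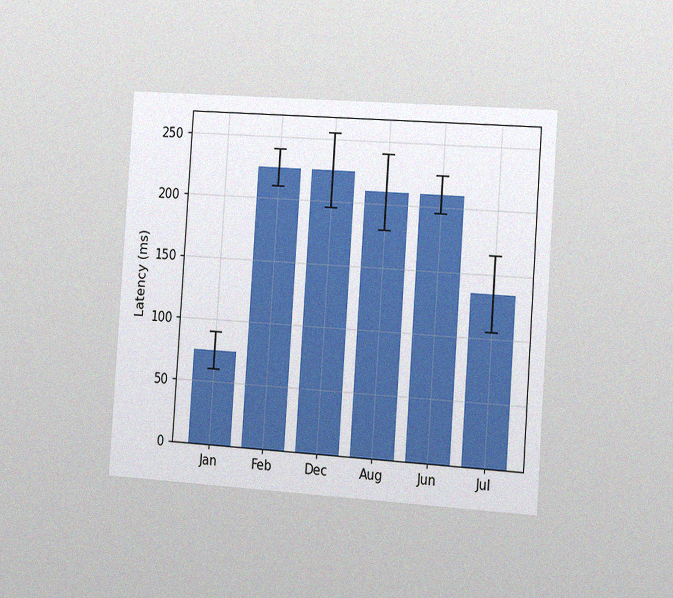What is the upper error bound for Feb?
The chart is tilted about 4° clockwise and viewed slightly from the right, with some photo noise. The Feb bar's upper whisker reaches 240ms.

240ms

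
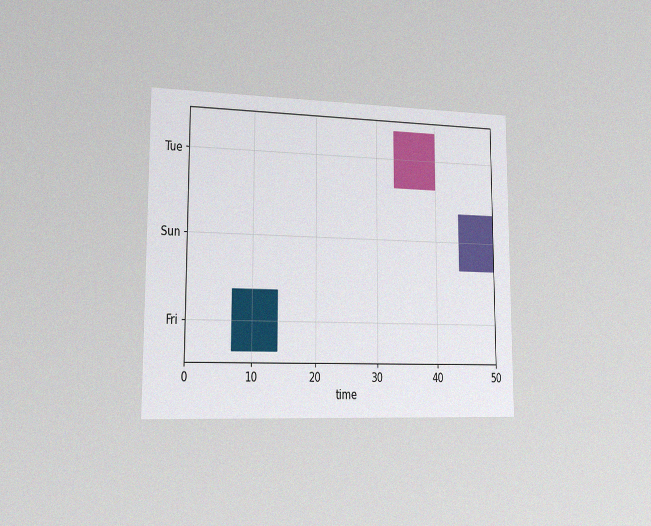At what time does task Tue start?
33

The chart is viewed slightly from the left, with some photo noise. The Tue bar begins at t=33.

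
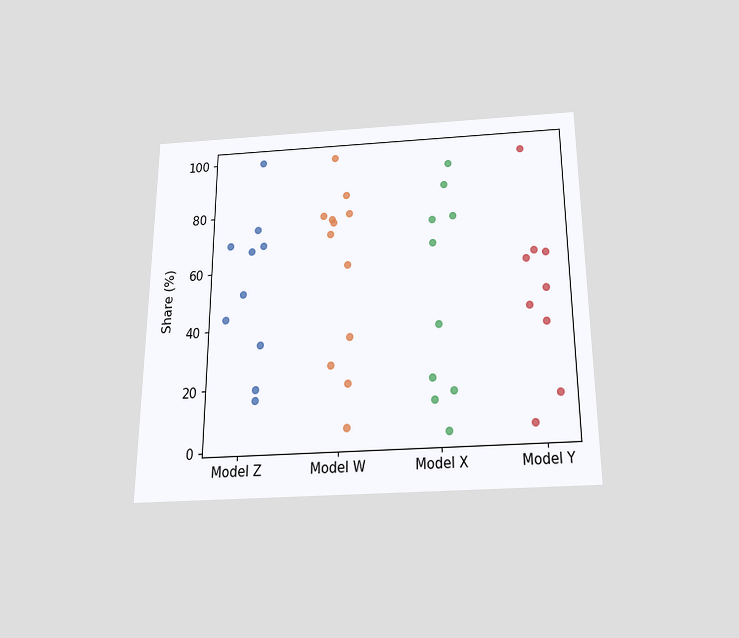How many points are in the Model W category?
12

The chart is viewed slightly from below. Counting the markers in the Model W column gives 12.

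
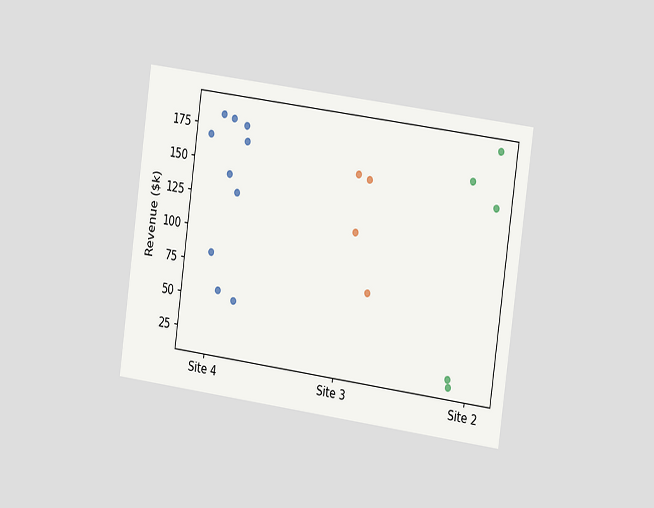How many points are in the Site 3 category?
The chart is tilted about 8° clockwise and viewed slightly from the right. Counting the markers in the Site 3 column gives 4.

4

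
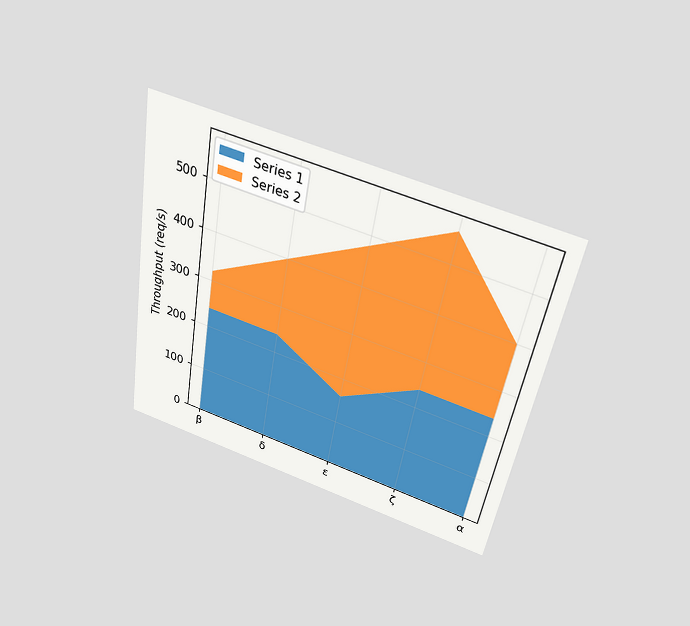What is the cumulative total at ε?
480req/s

The chart is tilted about 10° clockwise and viewed slightly from above. The stacked total at ε reaches 480req/s.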